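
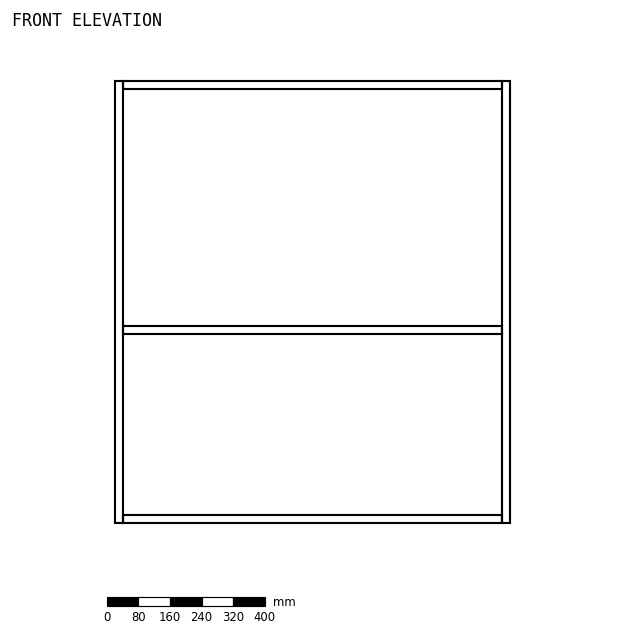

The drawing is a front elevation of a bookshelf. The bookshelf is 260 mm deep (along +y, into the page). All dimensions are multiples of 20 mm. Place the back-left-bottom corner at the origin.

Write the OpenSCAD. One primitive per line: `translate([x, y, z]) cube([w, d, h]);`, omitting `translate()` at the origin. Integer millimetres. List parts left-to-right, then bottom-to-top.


cube([20, 260, 1120]);
translate([20, 0, 0]) cube([960, 260, 20]);
translate([20, 0, 480]) cube([960, 260, 20]);
translate([20, 0, 1100]) cube([960, 260, 20]);
translate([980, 0, 0]) cube([20, 260, 1120]);


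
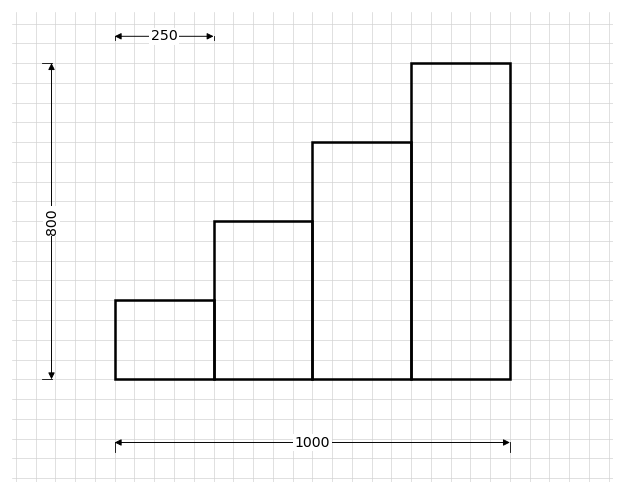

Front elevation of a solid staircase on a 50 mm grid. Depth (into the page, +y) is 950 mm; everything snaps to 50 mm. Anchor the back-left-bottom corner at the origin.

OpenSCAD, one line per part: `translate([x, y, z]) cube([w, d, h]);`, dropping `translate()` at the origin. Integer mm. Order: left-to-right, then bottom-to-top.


cube([250, 950, 200]);
translate([250, 0, 0]) cube([250, 950, 400]);
translate([500, 0, 0]) cube([250, 950, 600]);
translate([750, 0, 0]) cube([250, 950, 800]);


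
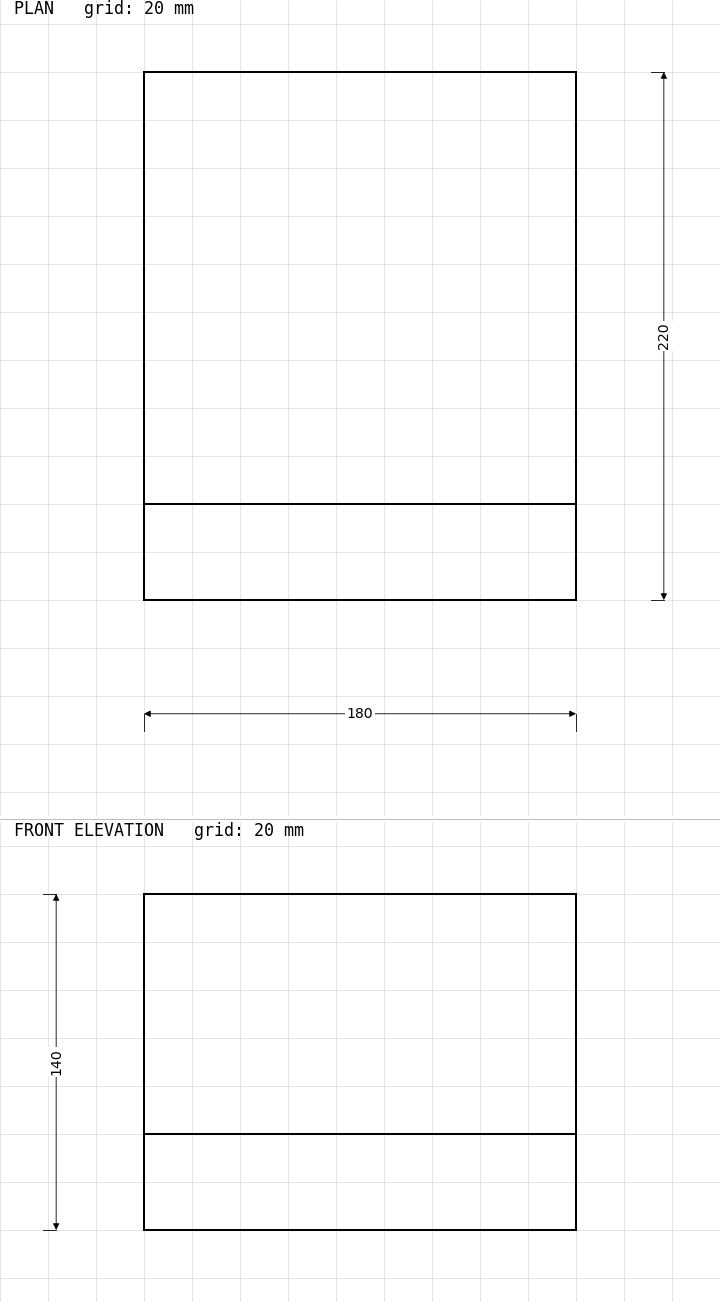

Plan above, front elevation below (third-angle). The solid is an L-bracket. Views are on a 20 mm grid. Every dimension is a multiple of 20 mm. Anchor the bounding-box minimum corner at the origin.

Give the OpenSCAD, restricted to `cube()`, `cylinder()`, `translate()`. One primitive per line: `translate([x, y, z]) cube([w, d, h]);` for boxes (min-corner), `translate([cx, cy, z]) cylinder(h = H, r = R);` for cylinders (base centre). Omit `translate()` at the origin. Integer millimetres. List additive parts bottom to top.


cube([180, 220, 40]);
translate([0, 0, 40]) cube([180, 40, 100]);


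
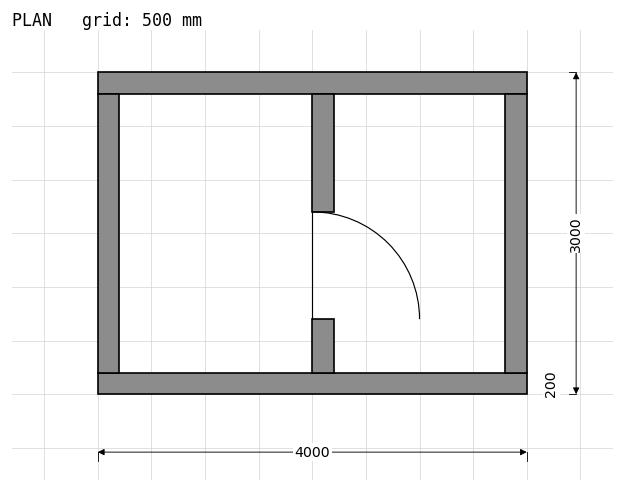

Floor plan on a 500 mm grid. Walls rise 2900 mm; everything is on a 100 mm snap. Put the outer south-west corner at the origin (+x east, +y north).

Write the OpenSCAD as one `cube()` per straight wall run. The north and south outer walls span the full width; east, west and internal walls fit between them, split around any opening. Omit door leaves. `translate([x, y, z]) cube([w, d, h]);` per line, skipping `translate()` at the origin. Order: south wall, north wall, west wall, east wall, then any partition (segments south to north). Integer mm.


cube([4000, 200, 2900]);
translate([0, 2800, 0]) cube([4000, 200, 2900]);
translate([0, 200, 0]) cube([200, 2600, 2900]);
translate([3800, 200, 0]) cube([200, 2600, 2900]);
translate([2000, 200, 0]) cube([200, 500, 2900]);
translate([2000, 1700, 0]) cube([200, 1100, 2900]);


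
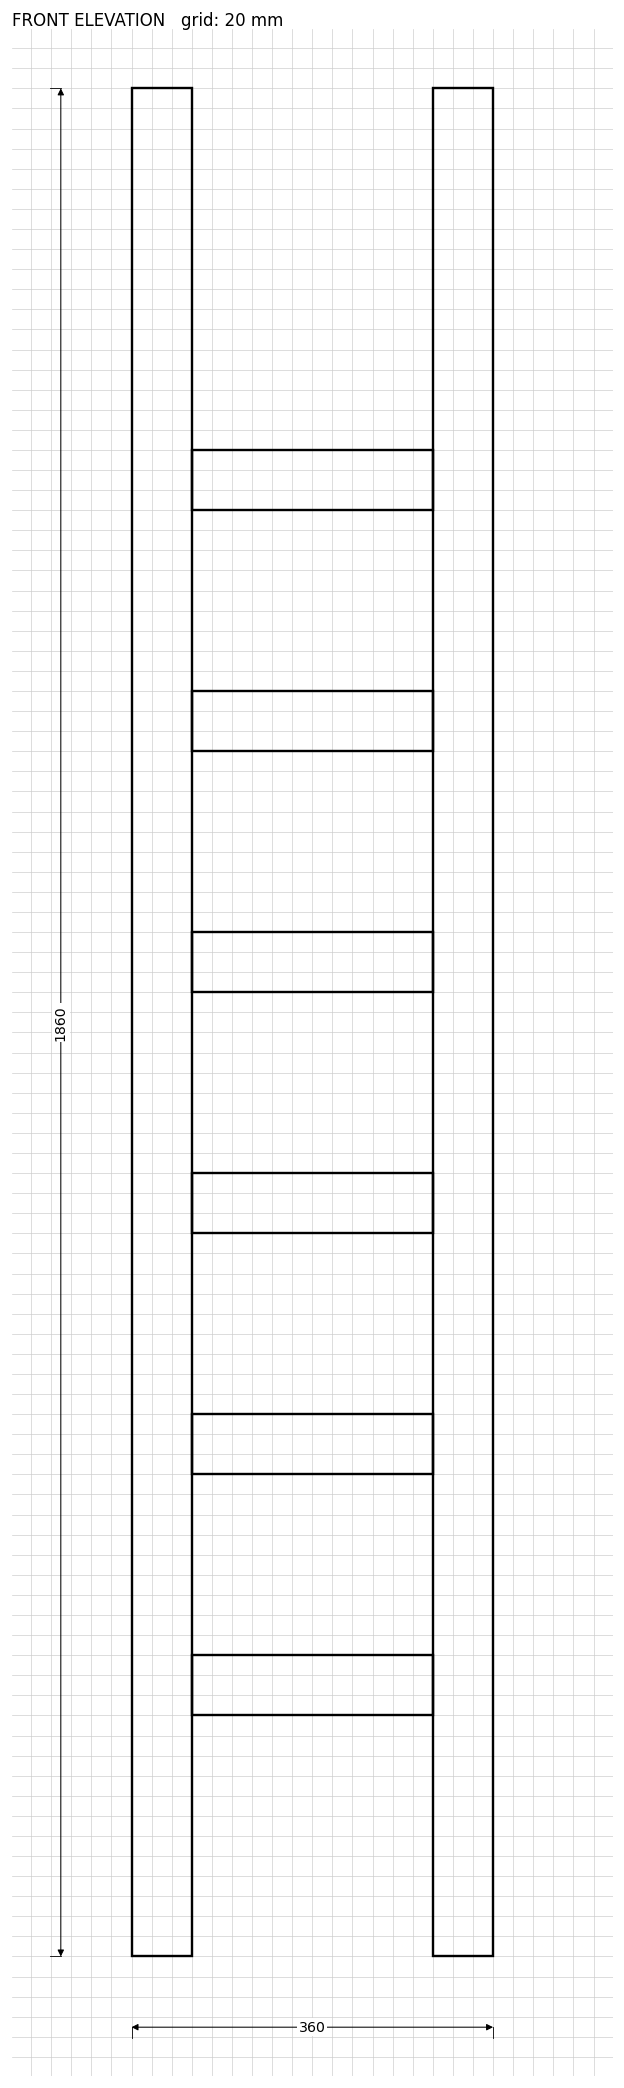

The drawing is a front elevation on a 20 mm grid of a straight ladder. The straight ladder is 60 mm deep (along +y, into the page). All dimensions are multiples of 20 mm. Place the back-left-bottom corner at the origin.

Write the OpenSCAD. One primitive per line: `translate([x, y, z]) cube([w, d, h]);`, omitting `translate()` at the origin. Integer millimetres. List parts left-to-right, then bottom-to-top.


cube([60, 60, 1860]);
translate([60, 0, 240]) cube([240, 60, 60]);
translate([60, 0, 480]) cube([240, 60, 60]);
translate([60, 0, 720]) cube([240, 60, 60]);
translate([60, 0, 960]) cube([240, 60, 60]);
translate([60, 0, 1200]) cube([240, 60, 60]);
translate([60, 0, 1440]) cube([240, 60, 60]);
translate([300, 0, 0]) cube([60, 60, 1860]);


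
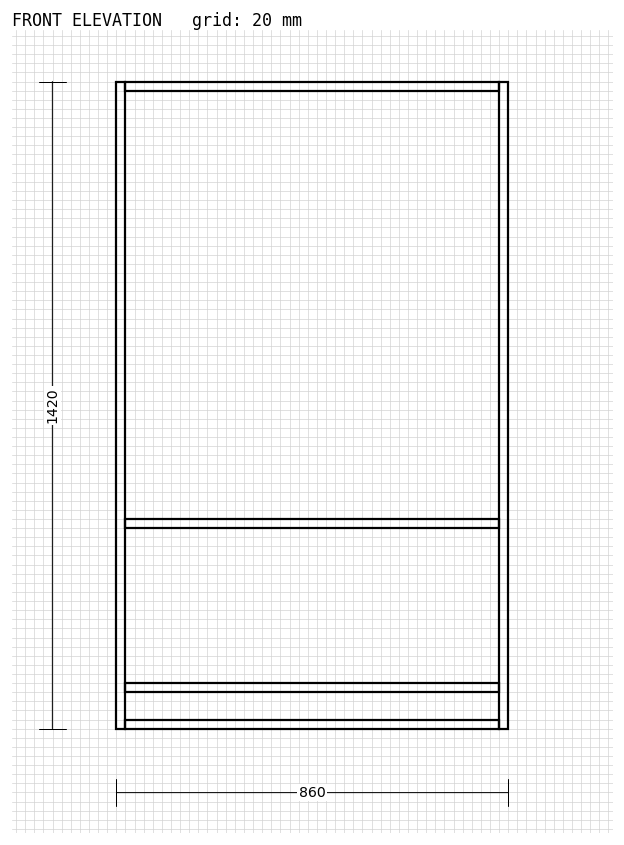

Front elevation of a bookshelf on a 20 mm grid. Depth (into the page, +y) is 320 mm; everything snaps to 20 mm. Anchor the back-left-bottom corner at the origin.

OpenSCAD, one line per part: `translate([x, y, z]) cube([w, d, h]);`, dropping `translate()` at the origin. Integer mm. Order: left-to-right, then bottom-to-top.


cube([20, 320, 1420]);
translate([20, 0, 0]) cube([820, 320, 20]);
translate([20, 0, 80]) cube([820, 320, 20]);
translate([20, 0, 440]) cube([820, 320, 20]);
translate([20, 0, 1400]) cube([820, 320, 20]);
translate([840, 0, 0]) cube([20, 320, 1420]);


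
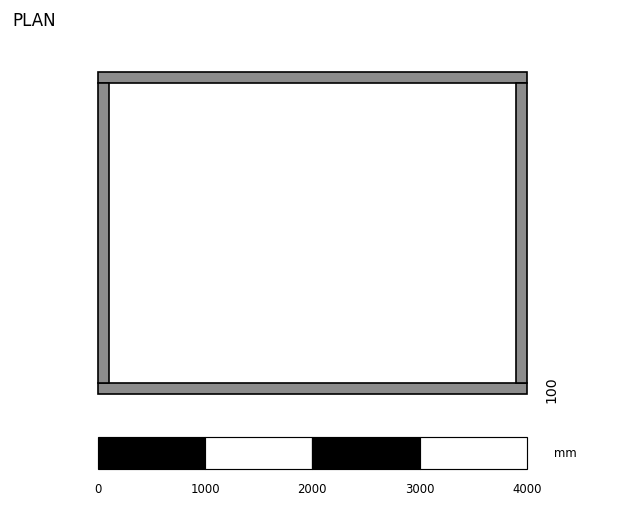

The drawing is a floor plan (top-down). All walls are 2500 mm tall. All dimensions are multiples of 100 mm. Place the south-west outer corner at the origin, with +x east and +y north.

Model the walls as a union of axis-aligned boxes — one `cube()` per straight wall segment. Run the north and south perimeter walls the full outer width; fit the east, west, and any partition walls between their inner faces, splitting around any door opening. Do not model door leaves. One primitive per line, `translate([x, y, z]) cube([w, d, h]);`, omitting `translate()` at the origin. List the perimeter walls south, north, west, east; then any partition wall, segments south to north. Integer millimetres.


cube([4000, 100, 2500]);
translate([0, 2900, 0]) cube([4000, 100, 2500]);
translate([0, 100, 0]) cube([100, 2800, 2500]);
translate([3900, 100, 0]) cube([100, 2800, 2500]);


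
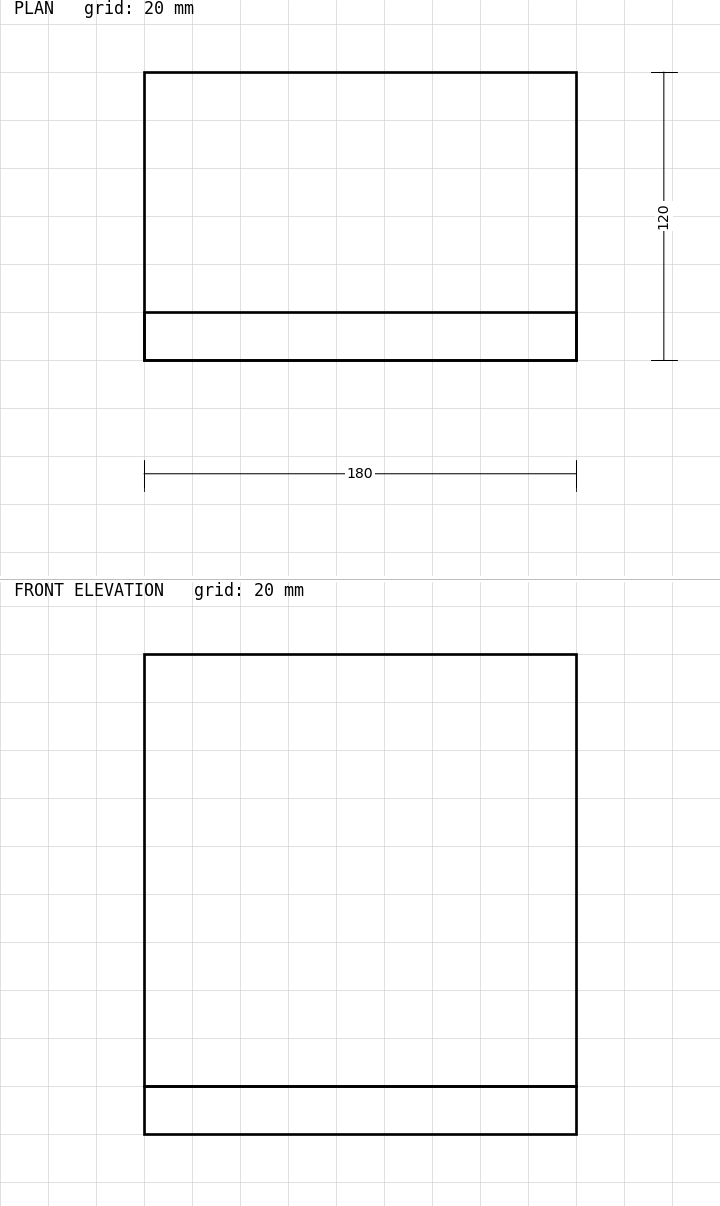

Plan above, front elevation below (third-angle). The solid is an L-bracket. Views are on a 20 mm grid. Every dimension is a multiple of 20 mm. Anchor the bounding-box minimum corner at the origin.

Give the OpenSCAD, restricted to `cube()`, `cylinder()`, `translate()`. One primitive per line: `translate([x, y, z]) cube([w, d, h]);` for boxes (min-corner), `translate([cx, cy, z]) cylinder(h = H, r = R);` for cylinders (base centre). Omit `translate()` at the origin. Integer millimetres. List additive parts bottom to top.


cube([180, 120, 20]);
translate([0, 0, 20]) cube([180, 20, 180]);


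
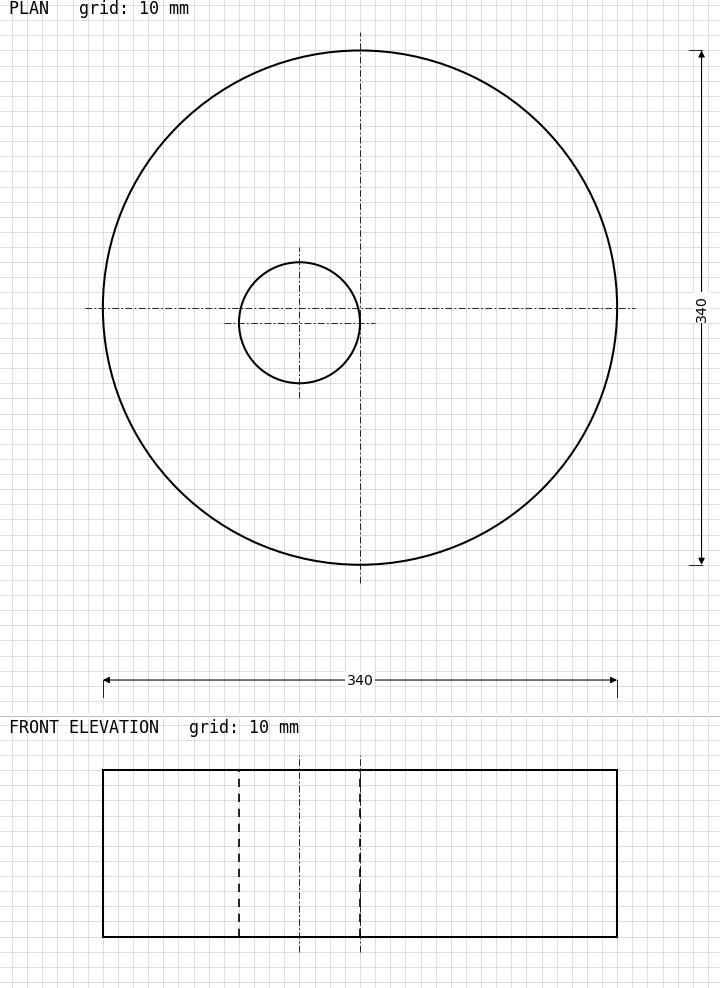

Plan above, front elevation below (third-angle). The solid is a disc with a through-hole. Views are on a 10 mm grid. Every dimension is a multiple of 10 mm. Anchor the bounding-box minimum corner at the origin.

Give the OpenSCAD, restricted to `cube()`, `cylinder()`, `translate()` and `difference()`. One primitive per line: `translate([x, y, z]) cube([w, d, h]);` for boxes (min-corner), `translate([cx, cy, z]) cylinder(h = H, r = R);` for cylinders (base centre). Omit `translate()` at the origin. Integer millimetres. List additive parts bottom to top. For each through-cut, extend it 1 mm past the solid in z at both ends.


difference() {
  translate([170, 170, 0]) cylinder(h = 110, r = 170);
  translate([130, 160, -1]) cylinder(h = 112, r = 40);
}


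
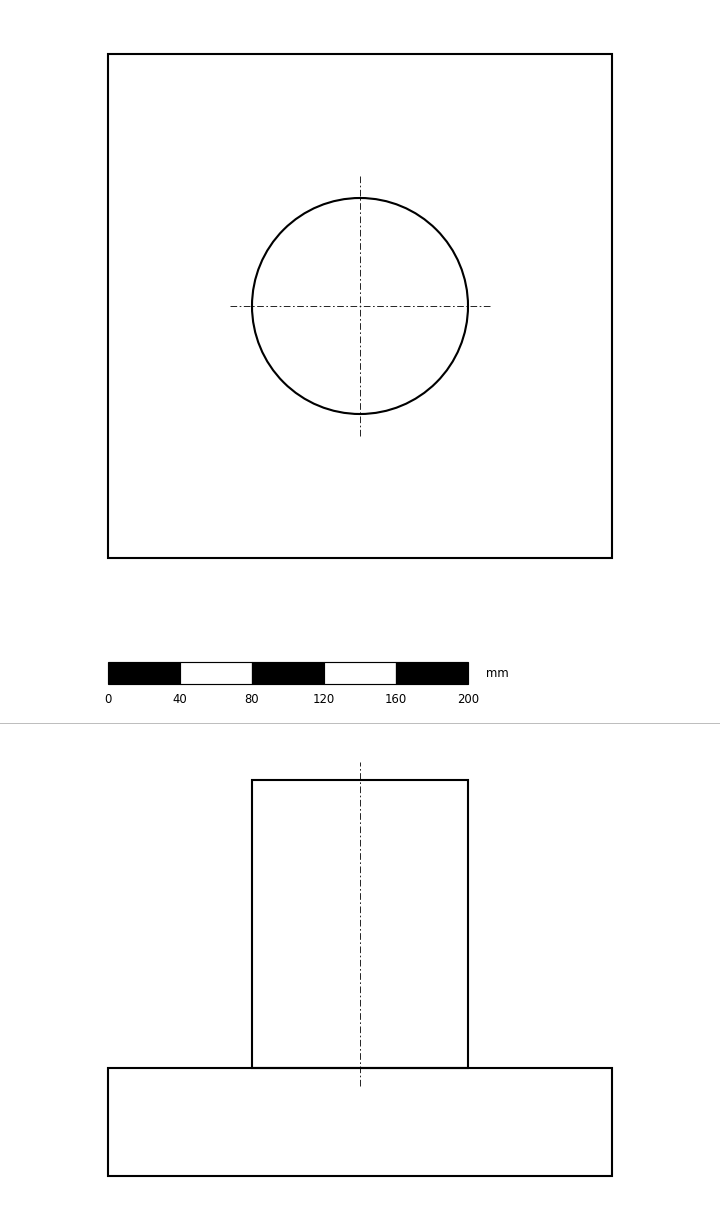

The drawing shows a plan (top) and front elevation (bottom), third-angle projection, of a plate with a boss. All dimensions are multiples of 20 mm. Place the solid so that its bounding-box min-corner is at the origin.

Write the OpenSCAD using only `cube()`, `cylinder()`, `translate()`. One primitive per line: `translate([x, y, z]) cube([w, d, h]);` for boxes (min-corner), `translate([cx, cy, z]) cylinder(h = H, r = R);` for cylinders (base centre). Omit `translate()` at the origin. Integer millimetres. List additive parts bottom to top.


cube([280, 280, 60]);
translate([140, 140, 60]) cylinder(h = 160, r = 60);


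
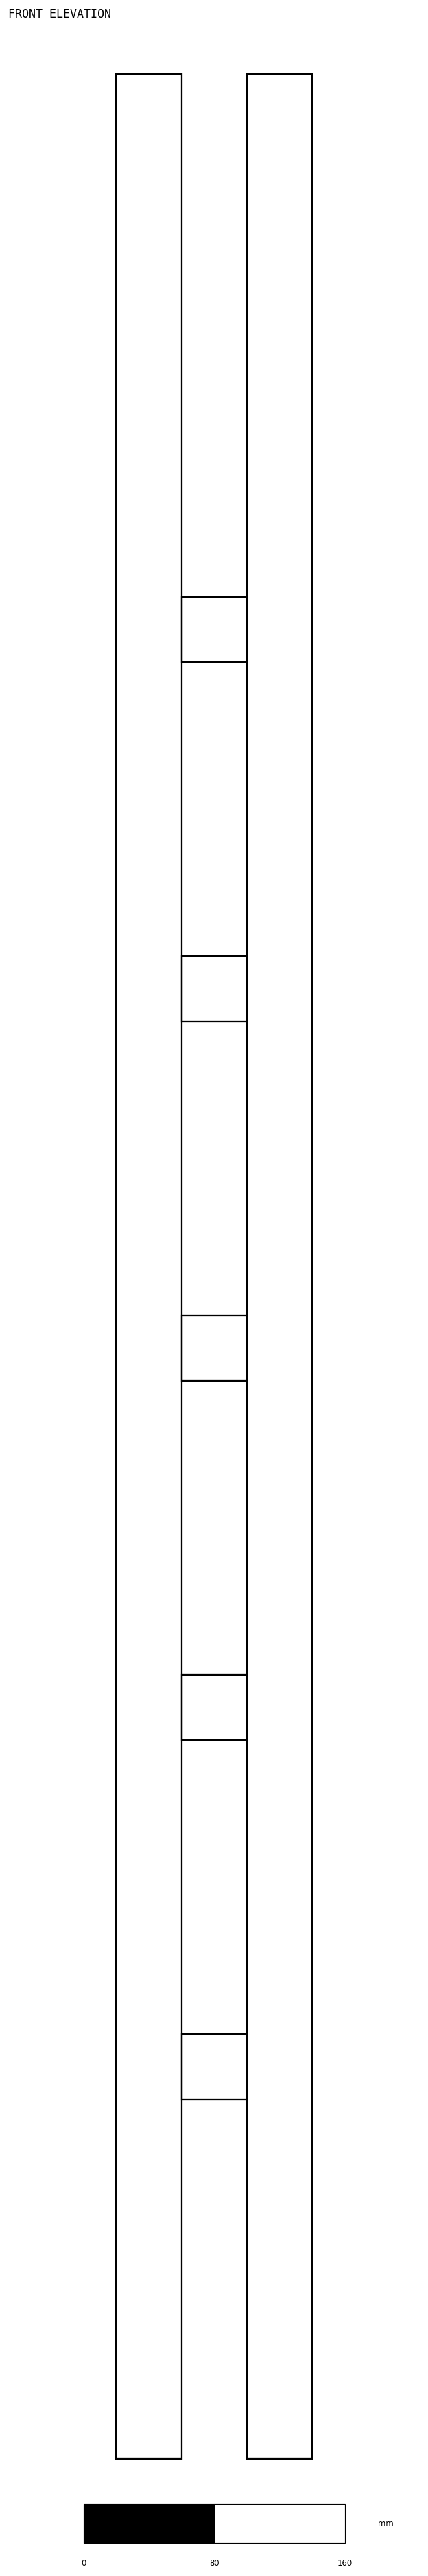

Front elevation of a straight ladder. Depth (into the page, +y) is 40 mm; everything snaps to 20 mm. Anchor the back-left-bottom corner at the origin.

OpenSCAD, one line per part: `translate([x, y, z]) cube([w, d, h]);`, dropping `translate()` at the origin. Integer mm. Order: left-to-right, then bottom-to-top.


cube([40, 40, 1460]);
translate([40, 0, 220]) cube([40, 40, 40]);
translate([40, 0, 440]) cube([40, 40, 40]);
translate([40, 0, 660]) cube([40, 40, 40]);
translate([40, 0, 880]) cube([40, 40, 40]);
translate([40, 0, 1100]) cube([40, 40, 40]);
translate([80, 0, 0]) cube([40, 40, 1460]);


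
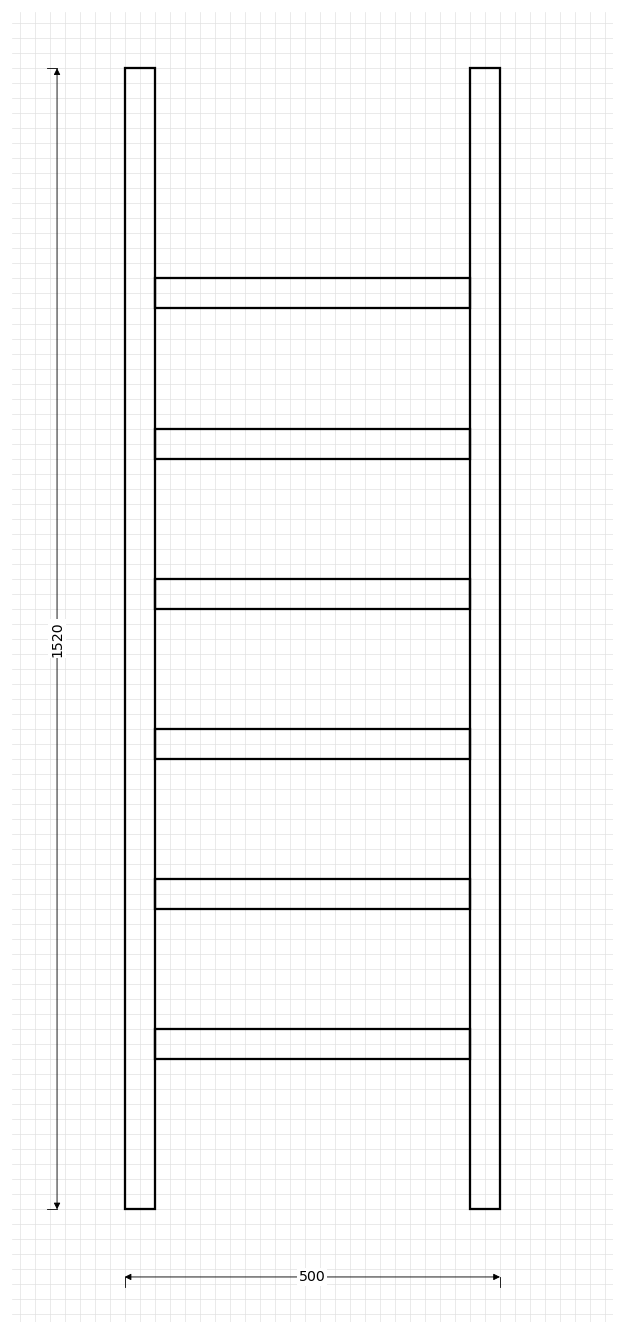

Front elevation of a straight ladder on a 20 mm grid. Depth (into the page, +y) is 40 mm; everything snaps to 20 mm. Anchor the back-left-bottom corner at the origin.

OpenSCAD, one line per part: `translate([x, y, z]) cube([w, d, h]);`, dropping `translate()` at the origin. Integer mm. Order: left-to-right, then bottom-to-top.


cube([40, 40, 1520]);
translate([40, 0, 200]) cube([420, 40, 40]);
translate([40, 0, 400]) cube([420, 40, 40]);
translate([40, 0, 600]) cube([420, 40, 40]);
translate([40, 0, 800]) cube([420, 40, 40]);
translate([40, 0, 1000]) cube([420, 40, 40]);
translate([40, 0, 1200]) cube([420, 40, 40]);
translate([460, 0, 0]) cube([40, 40, 1520]);


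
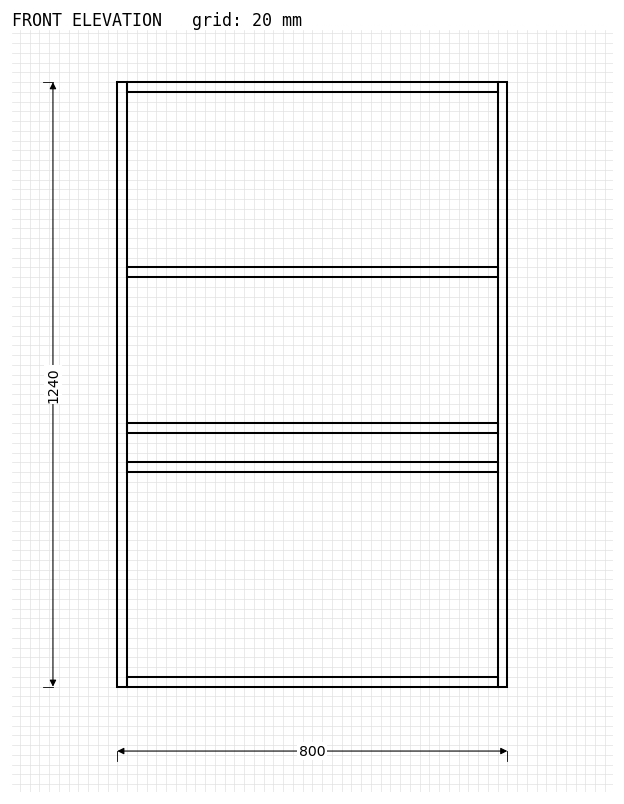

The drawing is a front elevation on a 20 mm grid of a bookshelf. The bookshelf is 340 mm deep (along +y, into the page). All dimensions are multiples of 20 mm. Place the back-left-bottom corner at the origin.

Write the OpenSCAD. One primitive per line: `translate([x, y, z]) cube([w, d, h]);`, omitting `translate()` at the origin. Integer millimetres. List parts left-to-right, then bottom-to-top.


cube([20, 340, 1240]);
translate([20, 0, 0]) cube([760, 340, 20]);
translate([20, 0, 440]) cube([760, 340, 20]);
translate([20, 0, 520]) cube([760, 340, 20]);
translate([20, 0, 840]) cube([760, 340, 20]);
translate([20, 0, 1220]) cube([760, 340, 20]);
translate([780, 0, 0]) cube([20, 340, 1240]);


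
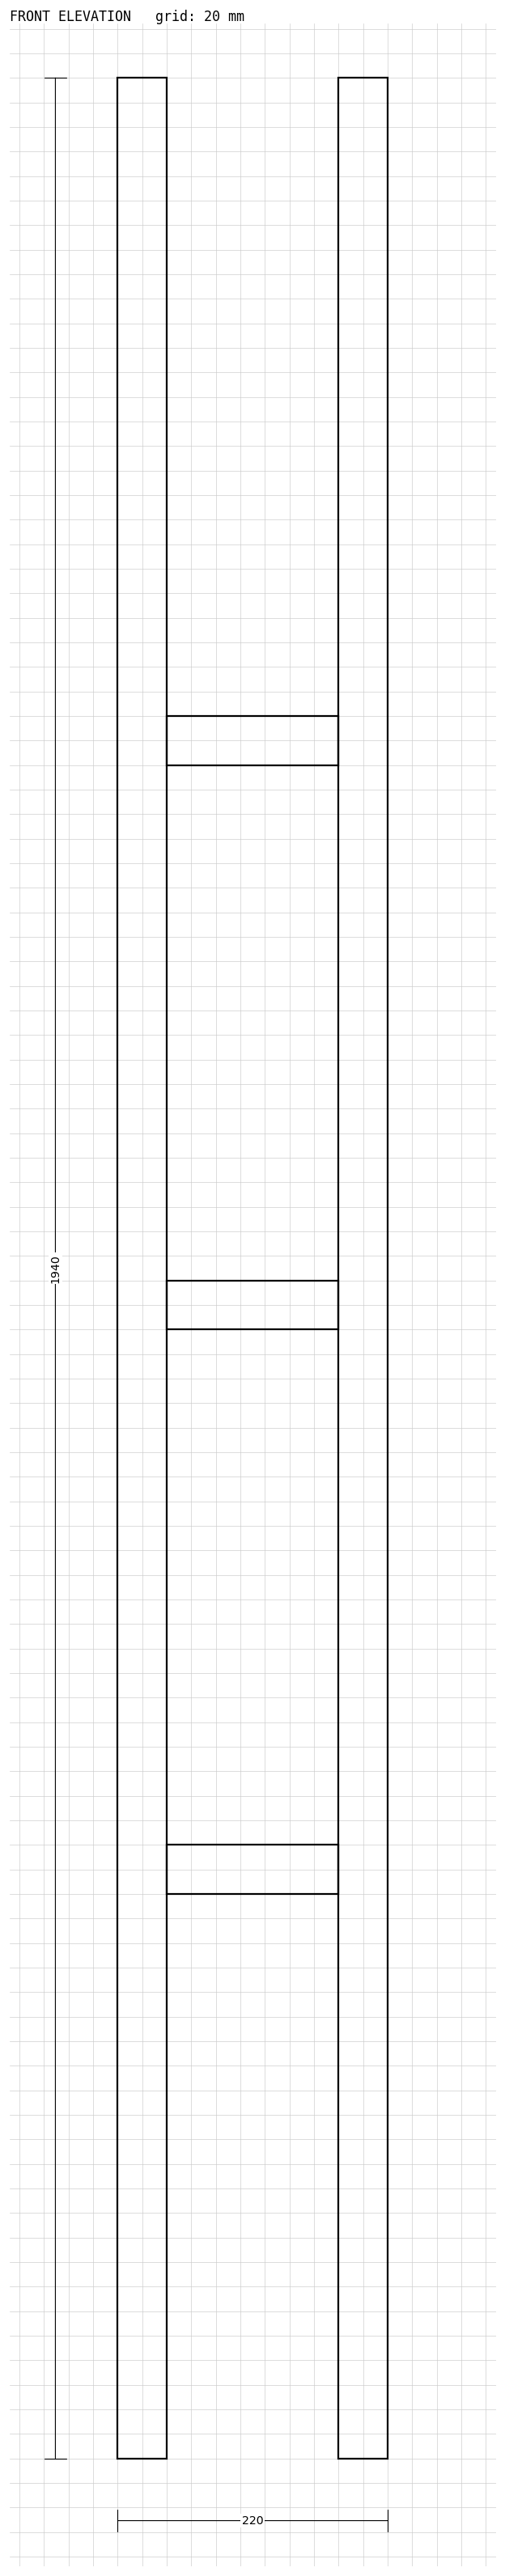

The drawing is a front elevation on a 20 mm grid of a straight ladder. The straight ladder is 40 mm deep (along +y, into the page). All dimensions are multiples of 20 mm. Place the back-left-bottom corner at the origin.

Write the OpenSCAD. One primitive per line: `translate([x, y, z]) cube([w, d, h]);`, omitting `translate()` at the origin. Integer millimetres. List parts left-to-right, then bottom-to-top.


cube([40, 40, 1940]);
translate([40, 0, 460]) cube([140, 40, 40]);
translate([40, 0, 920]) cube([140, 40, 40]);
translate([40, 0, 1380]) cube([140, 40, 40]);
translate([180, 0, 0]) cube([40, 40, 1940]);


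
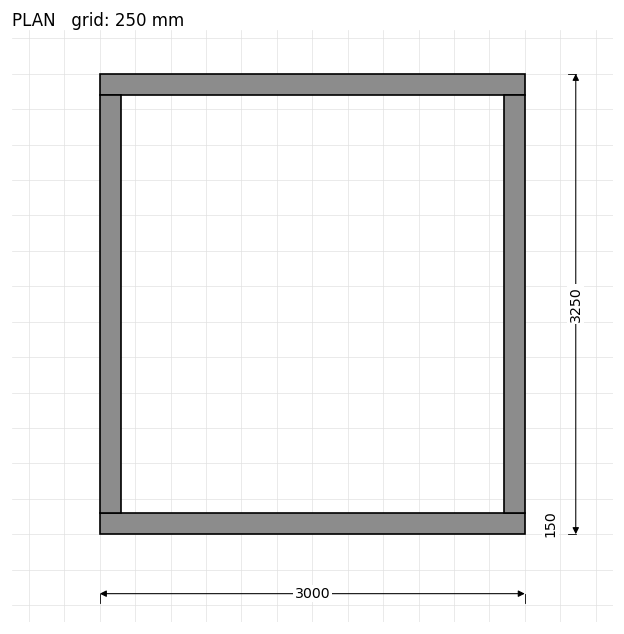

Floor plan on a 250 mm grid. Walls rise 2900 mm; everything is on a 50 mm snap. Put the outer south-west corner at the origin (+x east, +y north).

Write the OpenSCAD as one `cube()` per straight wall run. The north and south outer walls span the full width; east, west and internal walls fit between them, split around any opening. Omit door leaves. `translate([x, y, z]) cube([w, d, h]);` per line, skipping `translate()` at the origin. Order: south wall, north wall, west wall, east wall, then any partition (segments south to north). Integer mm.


cube([3000, 150, 2900]);
translate([0, 3100, 0]) cube([3000, 150, 2900]);
translate([0, 150, 0]) cube([150, 2950, 2900]);
translate([2850, 150, 0]) cube([150, 2950, 2900]);


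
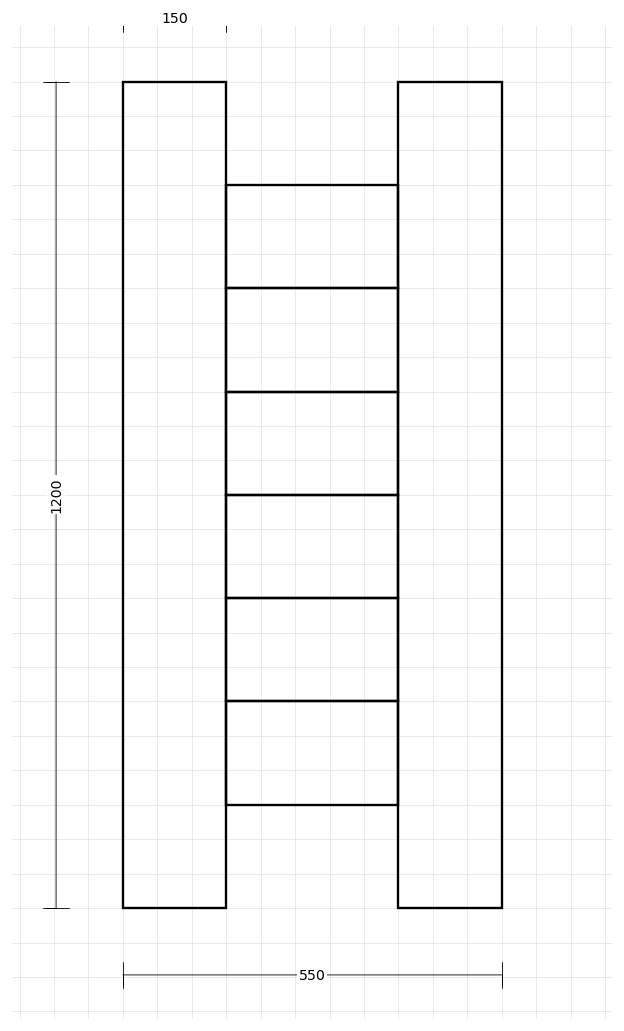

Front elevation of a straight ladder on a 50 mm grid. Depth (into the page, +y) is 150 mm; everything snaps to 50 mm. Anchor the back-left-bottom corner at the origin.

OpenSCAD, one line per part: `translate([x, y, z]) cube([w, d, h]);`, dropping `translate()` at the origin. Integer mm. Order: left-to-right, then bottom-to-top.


cube([150, 150, 1200]);
translate([150, 0, 150]) cube([250, 150, 150]);
translate([150, 0, 300]) cube([250, 150, 150]);
translate([150, 0, 450]) cube([250, 150, 150]);
translate([150, 0, 600]) cube([250, 150, 150]);
translate([150, 0, 750]) cube([250, 150, 150]);
translate([150, 0, 900]) cube([250, 150, 150]);
translate([400, 0, 0]) cube([150, 150, 1200]);


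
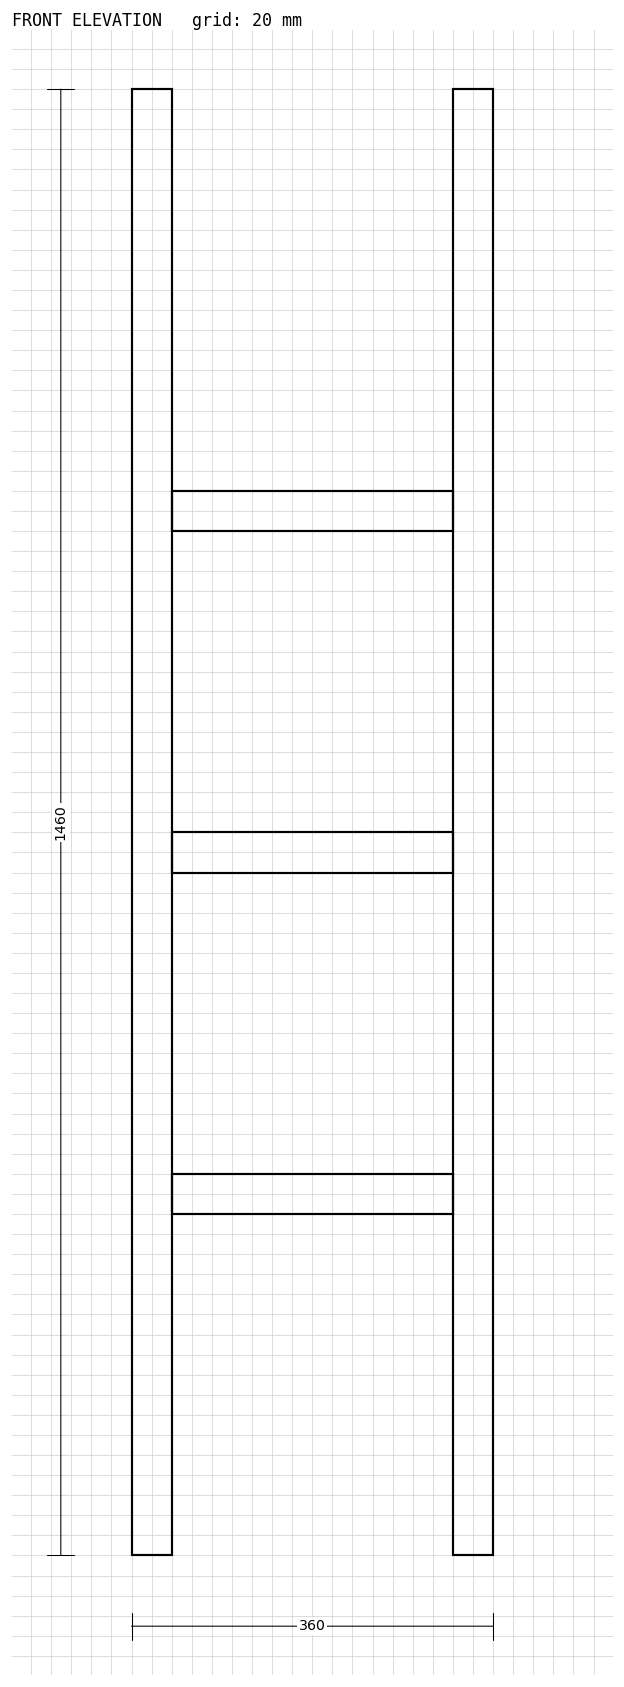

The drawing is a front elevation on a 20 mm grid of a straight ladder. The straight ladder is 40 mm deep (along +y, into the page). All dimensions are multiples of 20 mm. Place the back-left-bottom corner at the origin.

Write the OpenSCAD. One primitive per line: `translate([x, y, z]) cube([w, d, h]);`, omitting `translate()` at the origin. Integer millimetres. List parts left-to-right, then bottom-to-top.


cube([40, 40, 1460]);
translate([40, 0, 340]) cube([280, 40, 40]);
translate([40, 0, 680]) cube([280, 40, 40]);
translate([40, 0, 1020]) cube([280, 40, 40]);
translate([320, 0, 0]) cube([40, 40, 1460]);


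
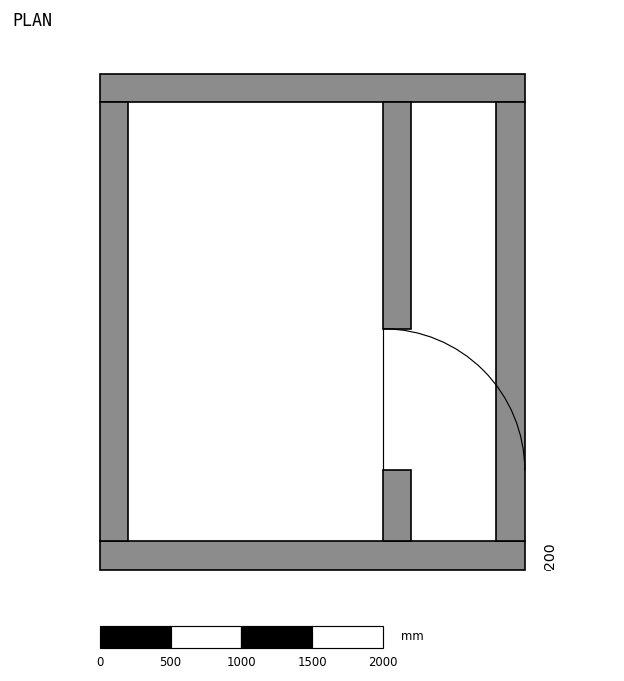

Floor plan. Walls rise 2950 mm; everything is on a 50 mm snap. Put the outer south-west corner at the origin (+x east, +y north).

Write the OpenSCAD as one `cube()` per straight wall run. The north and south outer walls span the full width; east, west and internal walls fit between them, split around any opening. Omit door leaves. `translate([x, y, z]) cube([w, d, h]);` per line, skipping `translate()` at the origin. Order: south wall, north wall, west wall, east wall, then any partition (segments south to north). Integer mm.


cube([3000, 200, 2950]);
translate([0, 3300, 0]) cube([3000, 200, 2950]);
translate([0, 200, 0]) cube([200, 3100, 2950]);
translate([2800, 200, 0]) cube([200, 3100, 2950]);
translate([2000, 200, 0]) cube([200, 500, 2950]);
translate([2000, 1700, 0]) cube([200, 1600, 2950]);


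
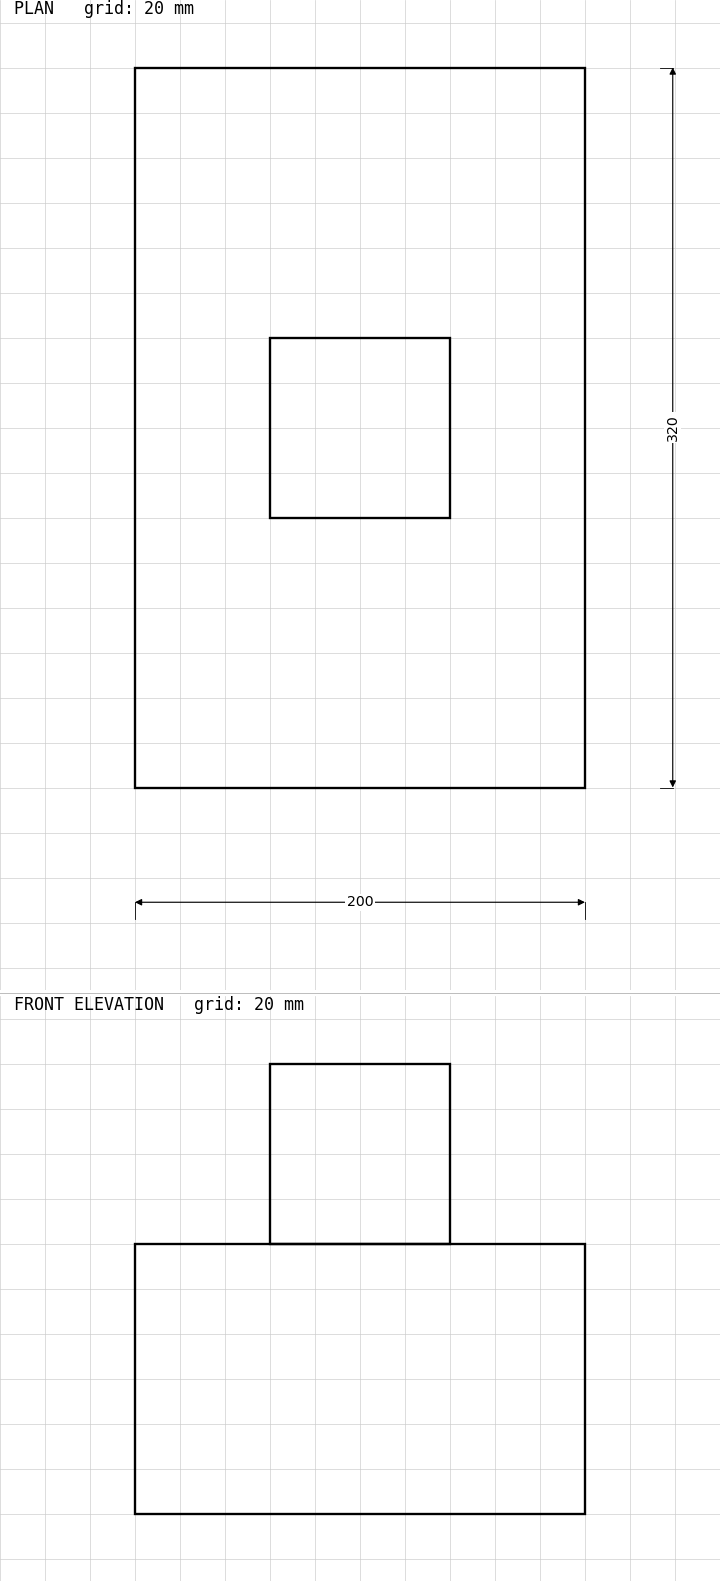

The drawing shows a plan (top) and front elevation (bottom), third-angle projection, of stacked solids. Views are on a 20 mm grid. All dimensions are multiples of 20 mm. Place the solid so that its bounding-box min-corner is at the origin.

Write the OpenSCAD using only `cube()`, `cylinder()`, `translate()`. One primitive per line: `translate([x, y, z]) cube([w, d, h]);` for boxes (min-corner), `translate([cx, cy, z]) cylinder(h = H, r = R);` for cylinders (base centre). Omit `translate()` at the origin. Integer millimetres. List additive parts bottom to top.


cube([200, 320, 120]);
translate([60, 120, 120]) cube([80, 80, 80]);


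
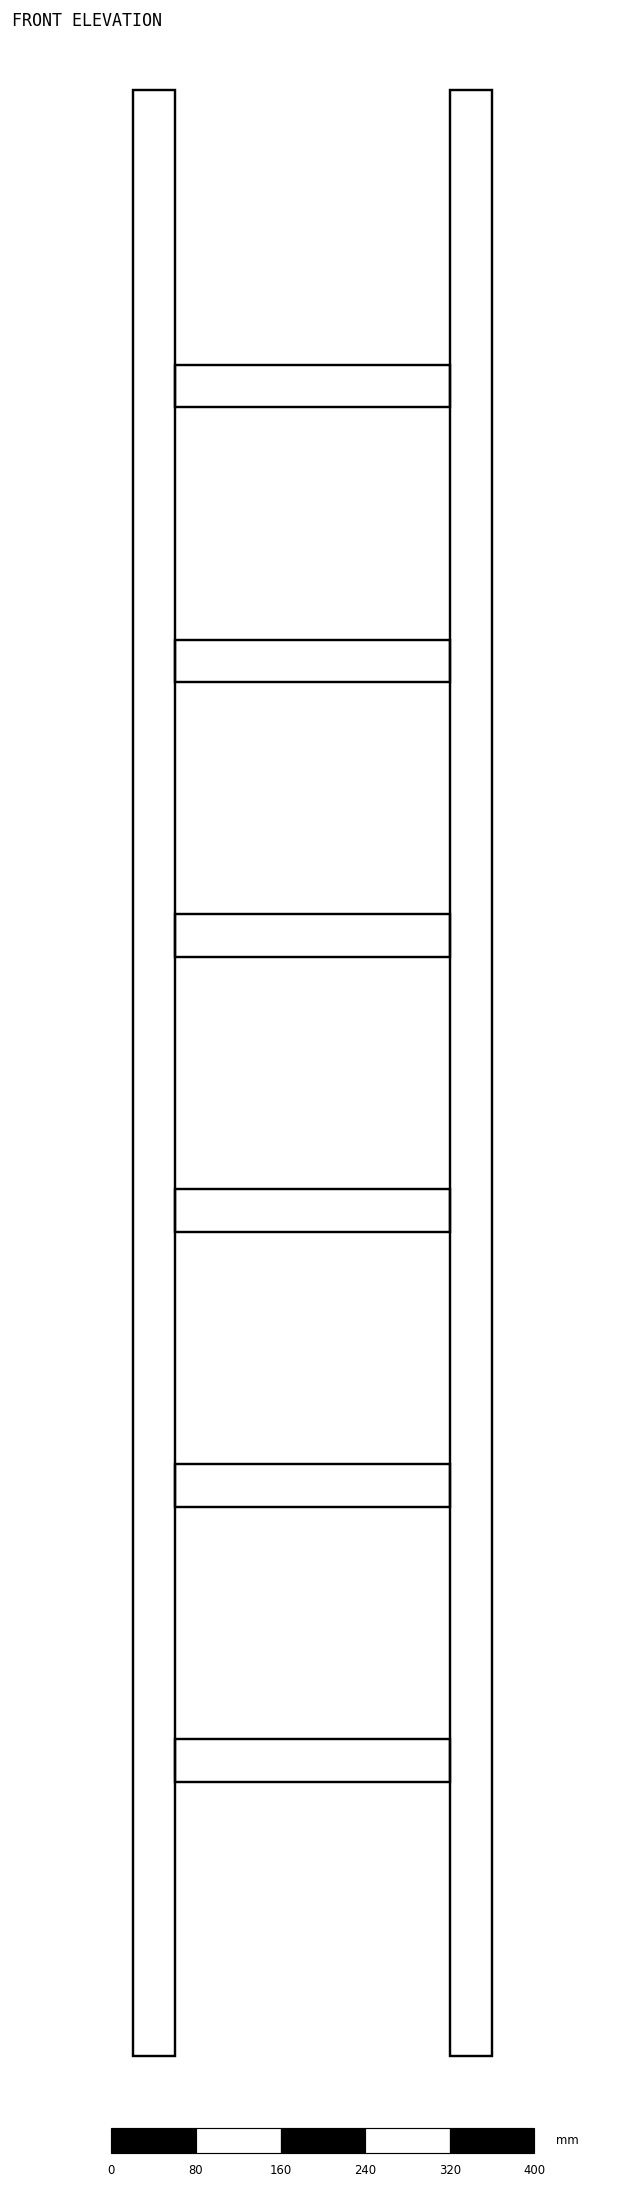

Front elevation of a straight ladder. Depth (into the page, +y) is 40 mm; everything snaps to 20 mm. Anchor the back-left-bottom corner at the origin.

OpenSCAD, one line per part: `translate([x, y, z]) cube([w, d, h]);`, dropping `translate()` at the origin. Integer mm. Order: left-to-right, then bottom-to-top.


cube([40, 40, 1860]);
translate([40, 0, 260]) cube([260, 40, 40]);
translate([40, 0, 520]) cube([260, 40, 40]);
translate([40, 0, 780]) cube([260, 40, 40]);
translate([40, 0, 1040]) cube([260, 40, 40]);
translate([40, 0, 1300]) cube([260, 40, 40]);
translate([40, 0, 1560]) cube([260, 40, 40]);
translate([300, 0, 0]) cube([40, 40, 1860]);


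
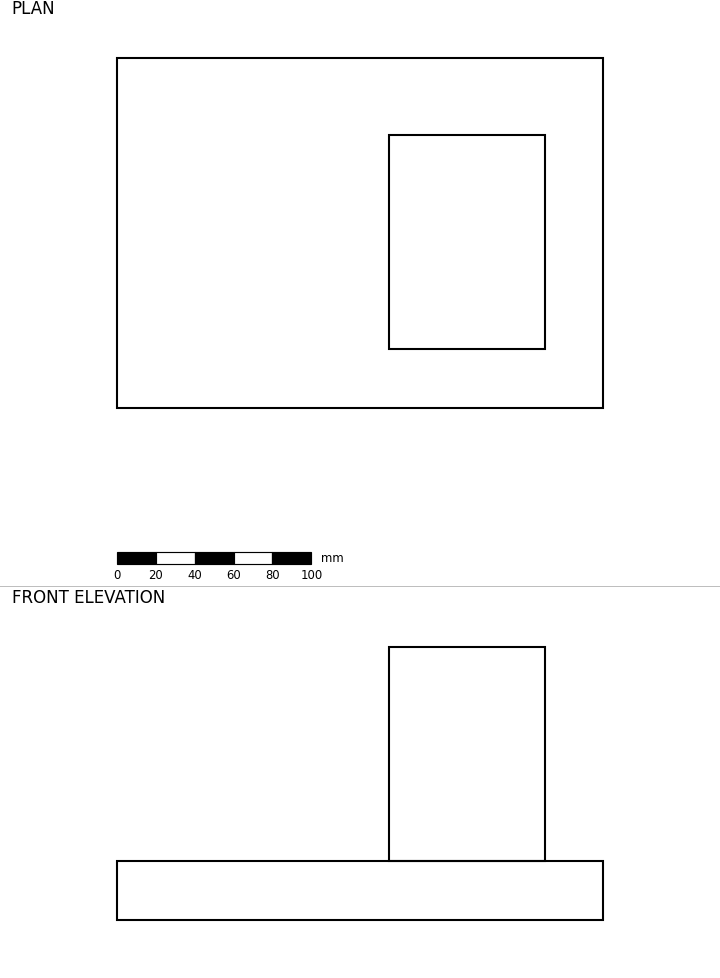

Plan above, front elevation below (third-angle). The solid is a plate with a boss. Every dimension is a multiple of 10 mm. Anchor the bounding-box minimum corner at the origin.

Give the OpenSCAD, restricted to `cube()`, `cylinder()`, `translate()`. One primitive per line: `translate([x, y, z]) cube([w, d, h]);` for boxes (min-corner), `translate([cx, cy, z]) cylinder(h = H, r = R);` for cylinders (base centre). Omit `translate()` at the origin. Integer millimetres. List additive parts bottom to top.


cube([250, 180, 30]);
translate([140, 30, 30]) cube([80, 110, 110]);


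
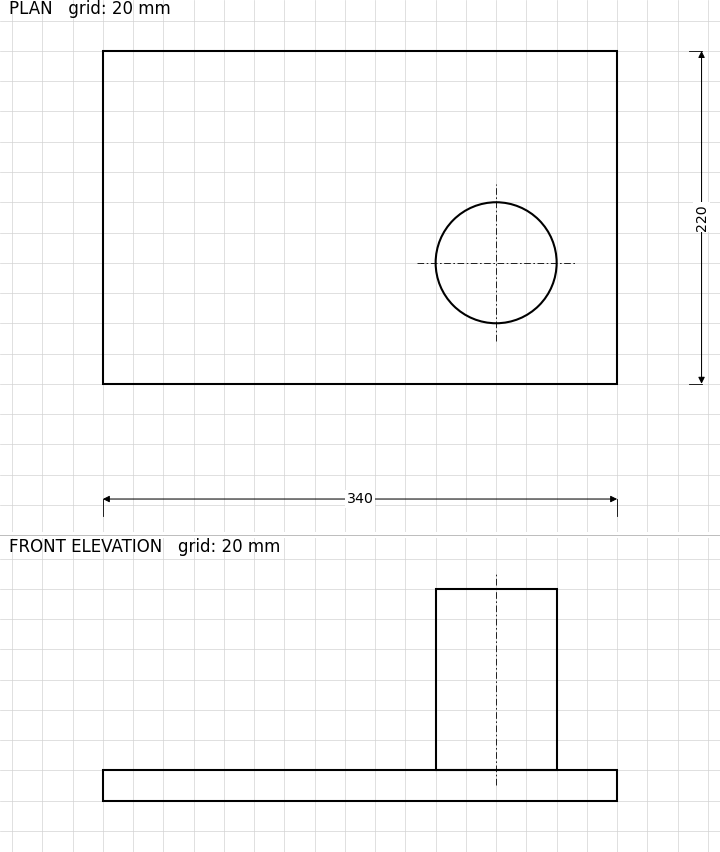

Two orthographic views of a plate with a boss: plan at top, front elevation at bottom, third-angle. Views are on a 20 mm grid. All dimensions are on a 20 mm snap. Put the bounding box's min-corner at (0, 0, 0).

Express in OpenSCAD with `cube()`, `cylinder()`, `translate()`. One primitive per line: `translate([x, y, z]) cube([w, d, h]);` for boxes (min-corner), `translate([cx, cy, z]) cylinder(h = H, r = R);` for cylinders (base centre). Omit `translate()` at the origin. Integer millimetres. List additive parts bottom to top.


cube([340, 220, 20]);
translate([260, 80, 20]) cylinder(h = 120, r = 40);


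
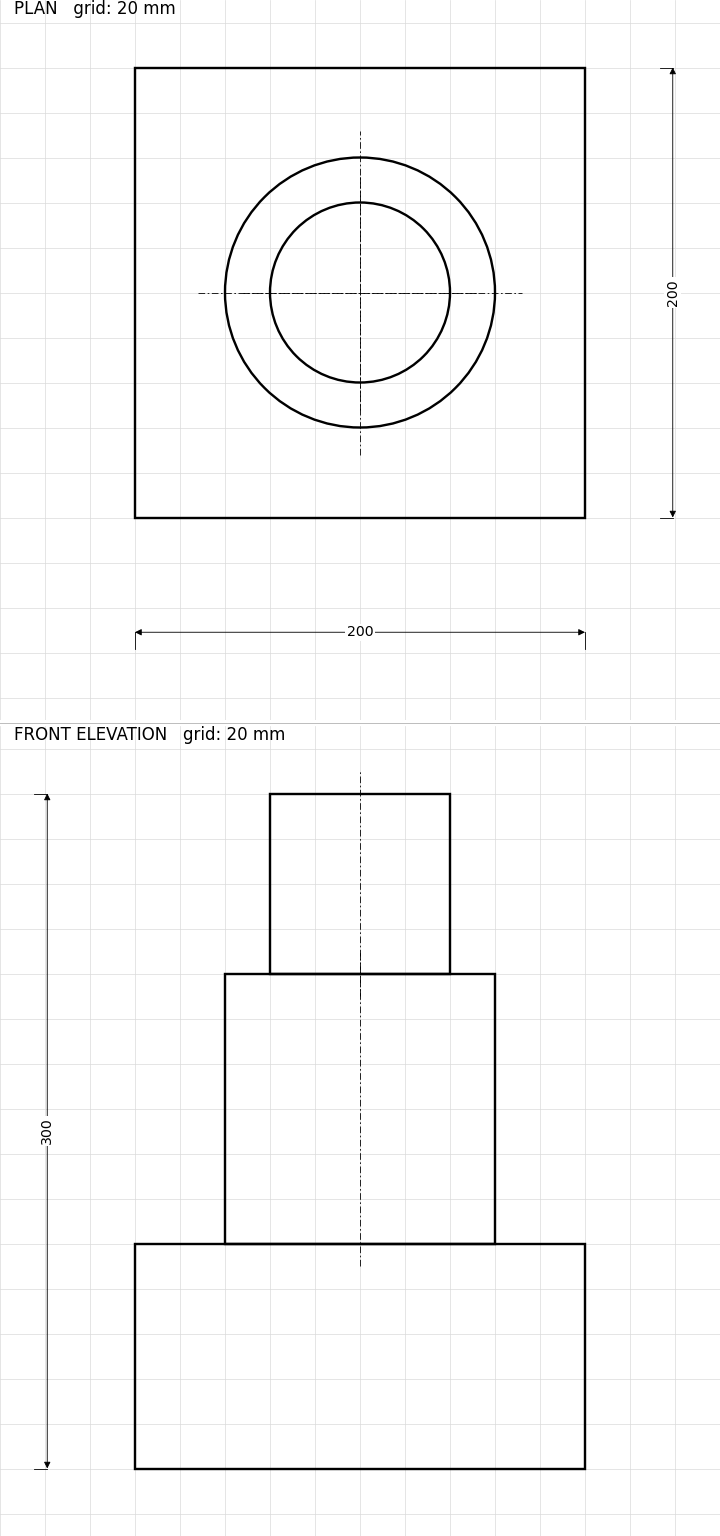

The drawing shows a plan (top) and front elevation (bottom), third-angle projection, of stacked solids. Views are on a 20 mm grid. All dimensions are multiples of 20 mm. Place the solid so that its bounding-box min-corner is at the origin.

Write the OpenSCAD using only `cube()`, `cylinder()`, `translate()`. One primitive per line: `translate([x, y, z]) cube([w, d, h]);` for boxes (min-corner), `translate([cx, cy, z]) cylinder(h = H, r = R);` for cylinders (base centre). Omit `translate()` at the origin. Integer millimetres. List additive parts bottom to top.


cube([200, 200, 100]);
translate([100, 100, 100]) cylinder(h = 120, r = 60);
translate([100, 100, 220]) cylinder(h = 80, r = 40);


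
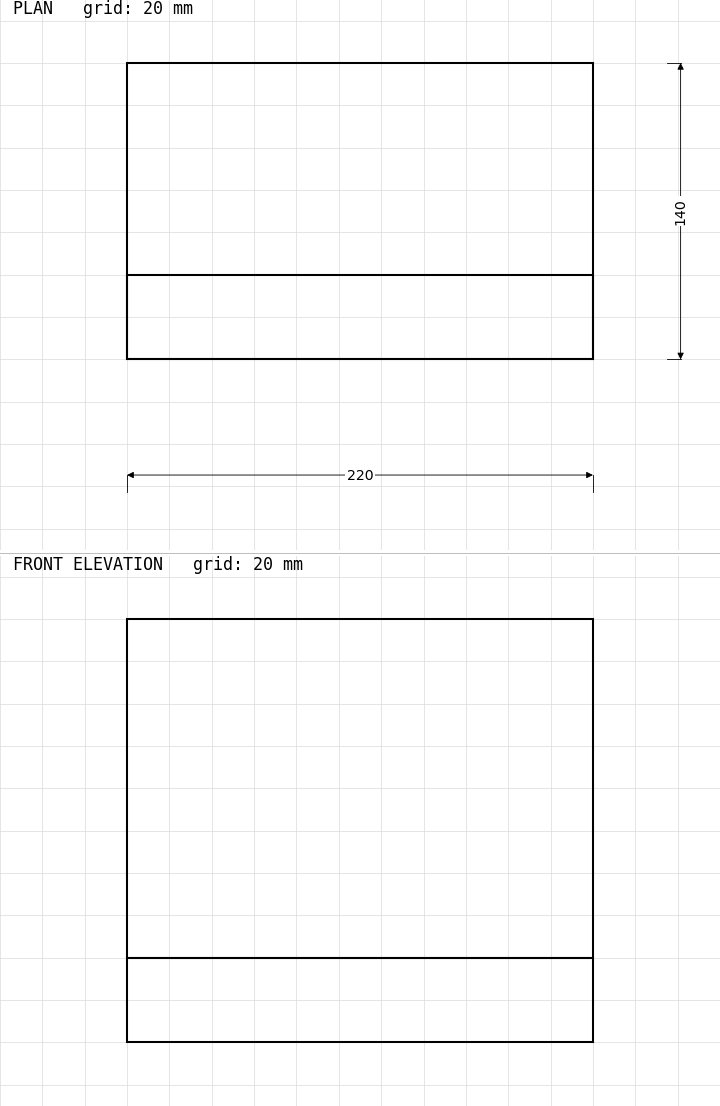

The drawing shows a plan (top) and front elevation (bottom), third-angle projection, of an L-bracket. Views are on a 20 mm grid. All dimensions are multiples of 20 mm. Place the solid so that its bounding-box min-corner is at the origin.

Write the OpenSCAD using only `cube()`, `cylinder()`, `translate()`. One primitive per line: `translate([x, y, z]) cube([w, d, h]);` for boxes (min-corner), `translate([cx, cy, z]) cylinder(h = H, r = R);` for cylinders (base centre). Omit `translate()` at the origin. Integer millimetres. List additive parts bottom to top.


cube([220, 140, 40]);
translate([0, 0, 40]) cube([220, 40, 160]);


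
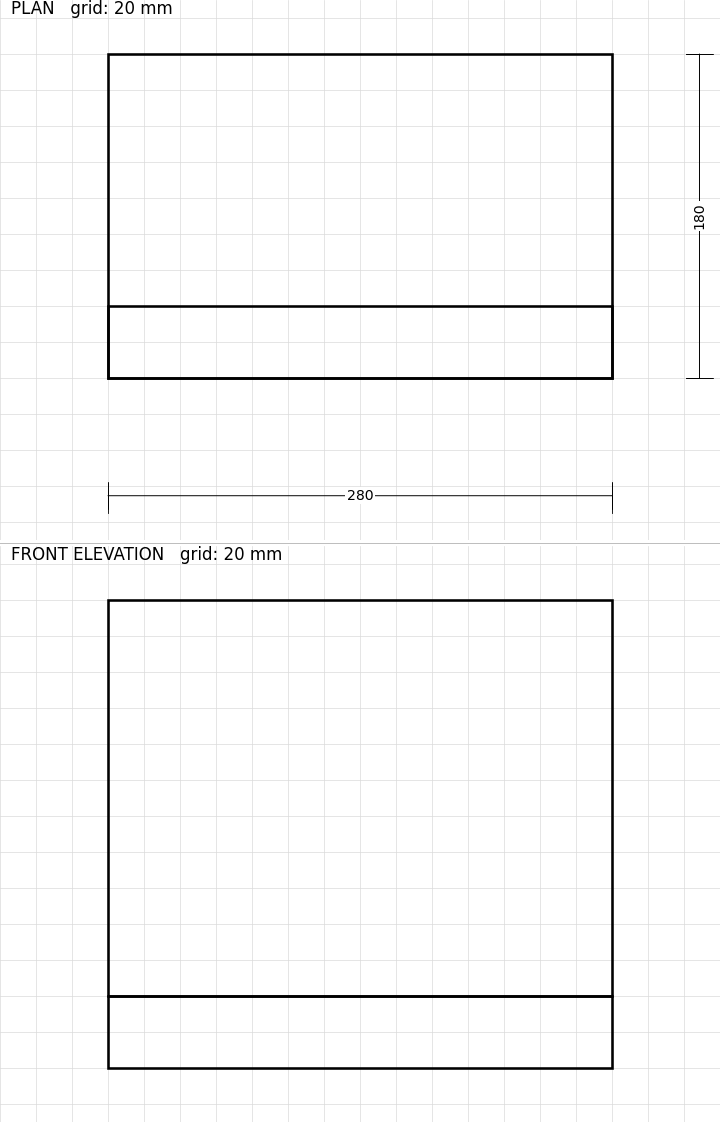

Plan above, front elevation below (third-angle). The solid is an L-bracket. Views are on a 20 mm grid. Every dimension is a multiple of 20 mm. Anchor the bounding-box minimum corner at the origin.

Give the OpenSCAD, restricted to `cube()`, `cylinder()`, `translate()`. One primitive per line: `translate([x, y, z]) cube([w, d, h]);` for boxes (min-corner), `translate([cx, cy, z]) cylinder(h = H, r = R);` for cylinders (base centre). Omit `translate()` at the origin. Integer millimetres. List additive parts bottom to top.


cube([280, 180, 40]);
translate([0, 0, 40]) cube([280, 40, 220]);


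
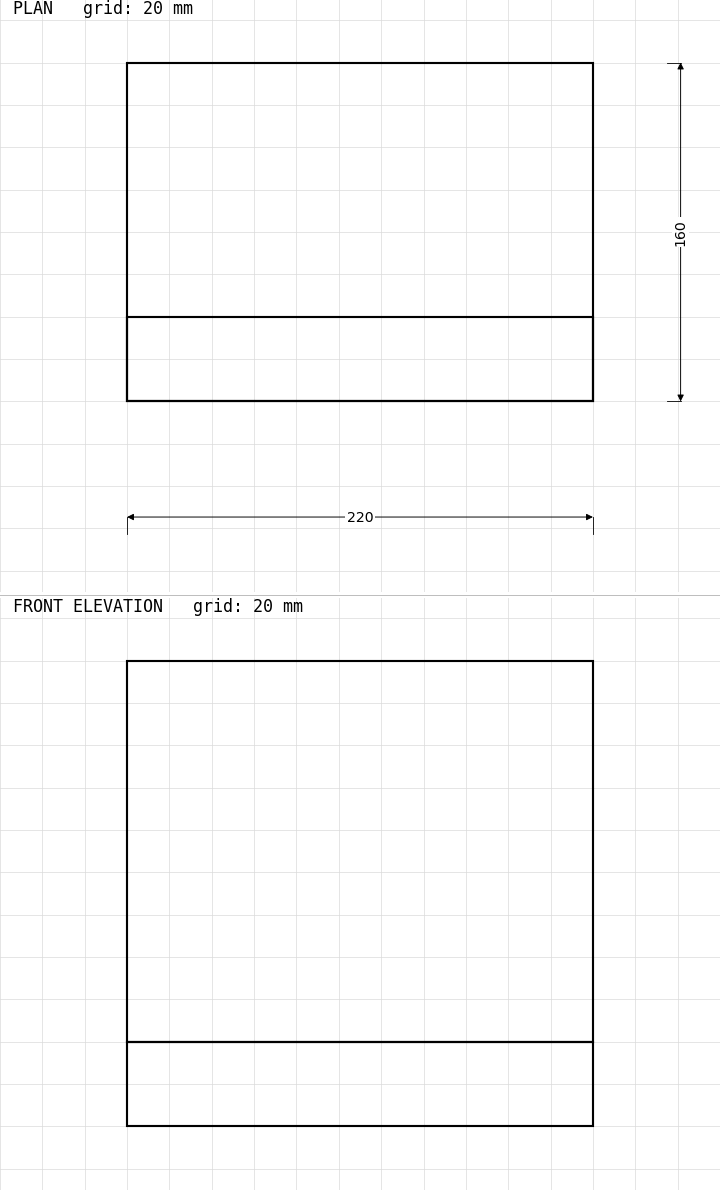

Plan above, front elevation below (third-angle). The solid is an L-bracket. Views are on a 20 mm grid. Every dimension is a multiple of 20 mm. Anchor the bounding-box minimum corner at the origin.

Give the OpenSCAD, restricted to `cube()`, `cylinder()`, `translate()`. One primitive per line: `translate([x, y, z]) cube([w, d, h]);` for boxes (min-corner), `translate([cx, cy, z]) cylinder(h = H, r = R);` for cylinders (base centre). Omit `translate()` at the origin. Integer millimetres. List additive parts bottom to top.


cube([220, 160, 40]);
translate([0, 0, 40]) cube([220, 40, 180]);


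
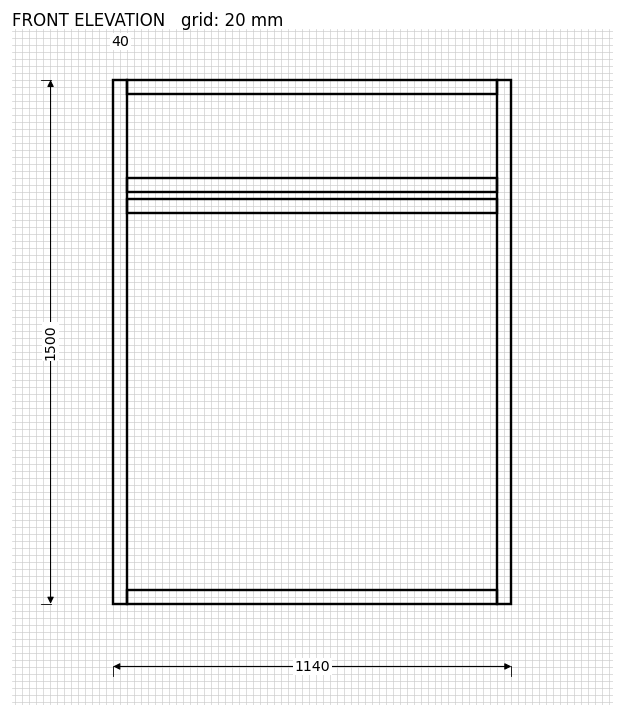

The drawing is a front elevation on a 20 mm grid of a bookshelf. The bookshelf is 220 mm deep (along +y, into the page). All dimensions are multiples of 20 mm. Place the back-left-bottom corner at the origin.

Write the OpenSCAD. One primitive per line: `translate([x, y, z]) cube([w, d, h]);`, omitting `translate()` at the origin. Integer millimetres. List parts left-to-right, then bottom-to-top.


cube([40, 220, 1500]);
translate([40, 0, 0]) cube([1060, 220, 40]);
translate([40, 0, 1120]) cube([1060, 220, 40]);
translate([40, 0, 1180]) cube([1060, 220, 40]);
translate([40, 0, 1460]) cube([1060, 220, 40]);
translate([1100, 0, 0]) cube([40, 220, 1500]);


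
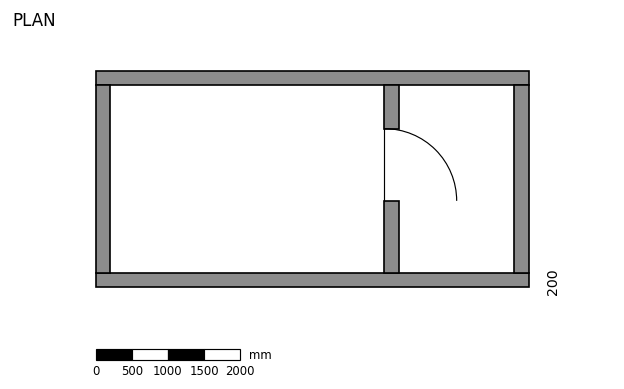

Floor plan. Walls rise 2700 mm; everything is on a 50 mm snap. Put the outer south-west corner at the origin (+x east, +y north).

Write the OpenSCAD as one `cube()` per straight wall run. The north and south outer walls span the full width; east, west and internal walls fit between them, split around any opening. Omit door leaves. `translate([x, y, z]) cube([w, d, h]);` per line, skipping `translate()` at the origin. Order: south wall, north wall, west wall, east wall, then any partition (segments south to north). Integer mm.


cube([6000, 200, 2700]);
translate([0, 2800, 0]) cube([6000, 200, 2700]);
translate([0, 200, 0]) cube([200, 2600, 2700]);
translate([5800, 200, 0]) cube([200, 2600, 2700]);
translate([4000, 200, 0]) cube([200, 1000, 2700]);
translate([4000, 2200, 0]) cube([200, 600, 2700]);


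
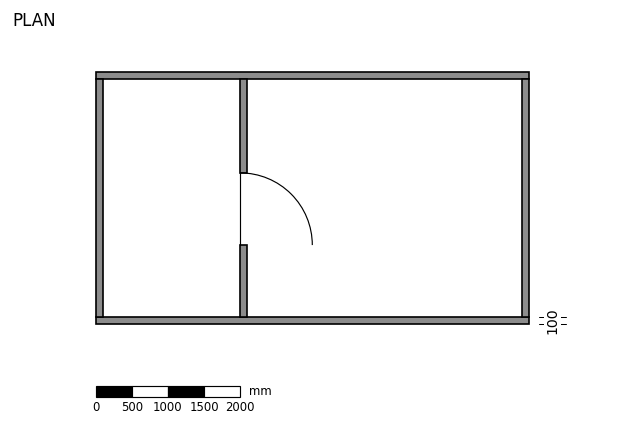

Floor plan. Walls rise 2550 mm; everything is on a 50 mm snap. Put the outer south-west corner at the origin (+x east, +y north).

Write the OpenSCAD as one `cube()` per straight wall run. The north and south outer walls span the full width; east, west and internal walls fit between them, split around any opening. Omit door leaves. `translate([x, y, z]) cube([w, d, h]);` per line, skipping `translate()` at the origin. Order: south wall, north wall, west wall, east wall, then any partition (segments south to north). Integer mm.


cube([6000, 100, 2550]);
translate([0, 3400, 0]) cube([6000, 100, 2550]);
translate([0, 100, 0]) cube([100, 3300, 2550]);
translate([5900, 100, 0]) cube([100, 3300, 2550]);
translate([2000, 100, 0]) cube([100, 1000, 2550]);
translate([2000, 2100, 0]) cube([100, 1300, 2550]);


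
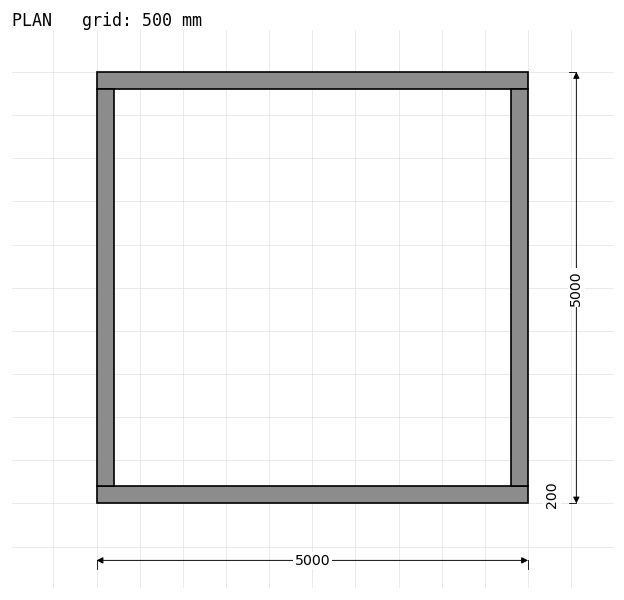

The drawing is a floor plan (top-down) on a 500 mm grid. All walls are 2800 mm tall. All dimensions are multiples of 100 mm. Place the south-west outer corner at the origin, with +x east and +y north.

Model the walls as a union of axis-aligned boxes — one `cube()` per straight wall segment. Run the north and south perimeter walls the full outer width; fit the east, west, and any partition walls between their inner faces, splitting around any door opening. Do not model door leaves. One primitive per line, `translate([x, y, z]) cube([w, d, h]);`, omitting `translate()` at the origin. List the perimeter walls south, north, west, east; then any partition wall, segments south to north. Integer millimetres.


cube([5000, 200, 2800]);
translate([0, 4800, 0]) cube([5000, 200, 2800]);
translate([0, 200, 0]) cube([200, 4600, 2800]);
translate([4800, 200, 0]) cube([200, 4600, 2800]);


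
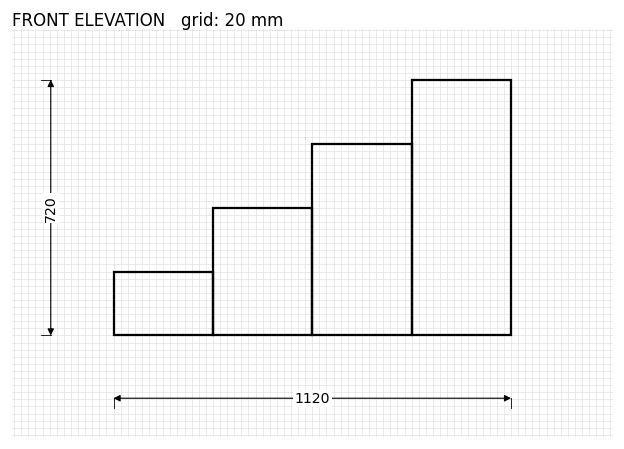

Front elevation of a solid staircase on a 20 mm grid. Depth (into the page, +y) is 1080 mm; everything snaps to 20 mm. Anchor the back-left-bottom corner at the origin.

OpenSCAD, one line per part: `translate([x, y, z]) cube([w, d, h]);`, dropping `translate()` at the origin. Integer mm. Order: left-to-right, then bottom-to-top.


cube([280, 1080, 180]);
translate([280, 0, 0]) cube([280, 1080, 360]);
translate([560, 0, 0]) cube([280, 1080, 540]);
translate([840, 0, 0]) cube([280, 1080, 720]);


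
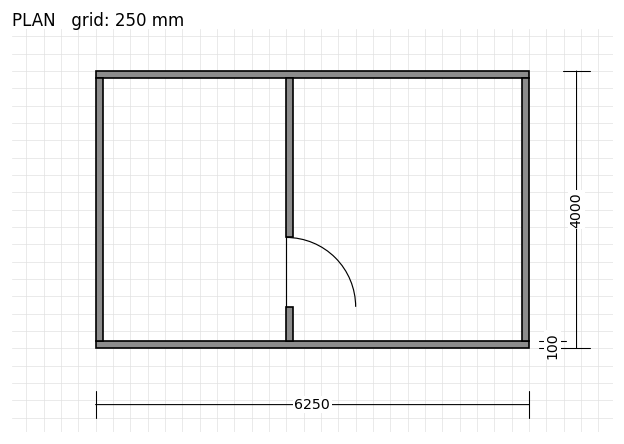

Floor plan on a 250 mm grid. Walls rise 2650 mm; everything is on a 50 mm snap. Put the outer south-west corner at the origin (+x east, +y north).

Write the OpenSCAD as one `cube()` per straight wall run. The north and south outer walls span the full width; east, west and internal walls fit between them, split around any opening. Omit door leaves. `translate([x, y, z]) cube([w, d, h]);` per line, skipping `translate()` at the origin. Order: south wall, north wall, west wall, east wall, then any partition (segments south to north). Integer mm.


cube([6250, 100, 2650]);
translate([0, 3900, 0]) cube([6250, 100, 2650]);
translate([0, 100, 0]) cube([100, 3800, 2650]);
translate([6150, 100, 0]) cube([100, 3800, 2650]);
translate([2750, 100, 0]) cube([100, 500, 2650]);
translate([2750, 1600, 0]) cube([100, 2300, 2650]);


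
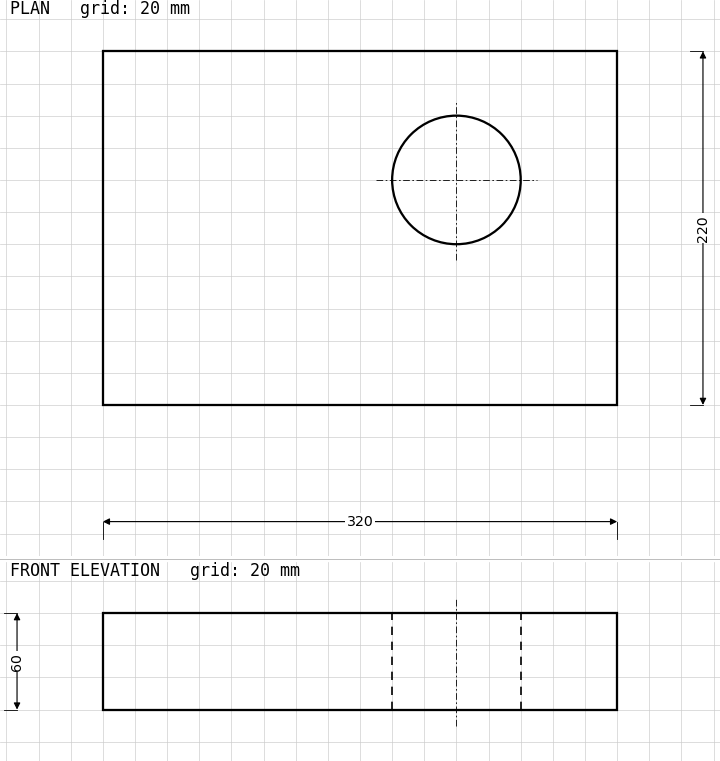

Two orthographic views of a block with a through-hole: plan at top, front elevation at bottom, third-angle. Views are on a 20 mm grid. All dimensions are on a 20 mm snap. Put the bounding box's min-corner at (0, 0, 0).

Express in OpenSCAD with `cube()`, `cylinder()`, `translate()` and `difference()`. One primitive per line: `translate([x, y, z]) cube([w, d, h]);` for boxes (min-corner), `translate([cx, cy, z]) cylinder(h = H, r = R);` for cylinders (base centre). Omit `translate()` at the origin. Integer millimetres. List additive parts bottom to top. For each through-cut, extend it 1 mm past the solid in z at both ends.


difference() {
  cube([320, 220, 60]);
  translate([220, 140, -1]) cylinder(h = 62, r = 40);
}
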